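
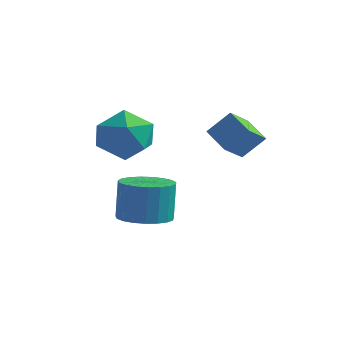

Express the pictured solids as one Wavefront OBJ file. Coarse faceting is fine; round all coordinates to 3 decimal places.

v 4.08 3.892 2.437
v 4.046 3.056 2.965
v 3.179 4.216 2.891
v 3.145 3.38 3.419
v 4.615 4.34 3.181
v 4.581 3.504 3.709
v 3.714 4.664 3.635
v 3.68 3.828 4.163
v -0.06 3.353 2.331
v 0.344 3.694 3.24
v 0.696 1.846 2.56
v 1.1 2.187 3.469
v 0.065 2.021 3.382
v -0.402 2.952 3.241
v 1.442 2.588 2.559
v 0.975 3.519 2.418
v 1.272 3.22 3.382
v 0.421 2.87 3.89
v 0.619 2.67 1.91
v -0.232 2.32 2.418
v 1.123 2.97 -0.479
v 2.012 2.945 -0.447
v 1.966 3.125 0.991
v 1.077 3.15 0.959
v 1.947 3.306 -0.494
v 1.901 3.487 0.943
v 1.74 3.609 -0.539
v 1.693 3.79 0.899
v 1.425 3.801 -0.574
v 1.379 3.982 0.864
v 1.059 3.85 -0.592
v 1.012 4.031 0.846
v 0.704 3.747 -0.59
v 0.657 3.927 0.848
v 0.421 3.509 -0.57
v 0.374 3.689 0.868
v 0.26 3.178 -0.533
v 0.213 3.358 0.905
v 0.248 2.81 -0.487
v 0.201 2.991 0.951
v 0.387 2.471 -0.44
v 0.34 2.652 0.998
v 0.654 2.218 -0.4
v 0.607 2.398 1.038
v 1.002 2.094 -0.373
v 0.955 2.275 1.065
v 1.371 2.122 -0.364
v 1.324 2.303 1.073
v 1.697 2.297 -0.376
v 1.65 2.478 1.062
v 1.924 2.588 -0.405
v 1.877 2.769 1.033
f 2 4 1
f 5 2 1
f 1 4 3
f 3 5 1
f 2 8 4
f 6 2 5
f 6 8 2
f 4 8 3
f 7 5 3
f 3 8 7
f 7 6 5
f 8 6 7
f 9 20 14
f 9 14 10
f 9 10 16
f 9 16 19
f 9 19 20
f 10 14 18
f 14 20 13
f 20 19 11
f 19 16 15
f 16 10 17
f 12 18 13
f 12 13 11
f 12 11 15
f 12 15 17
f 12 17 18
f 13 18 14
f 11 13 20
f 15 11 19
f 17 15 16
f 18 17 10
f 22 21 25
f 22 25 23
f 23 25 26
f 23 26 24
f 25 21 27
f 25 27 26
f 26 27 28
f 26 28 24
f 27 21 29
f 27 29 28
f 28 29 30
f 28 30 24
f 29 21 31
f 29 31 30
f 30 31 32
f 30 32 24
f 31 21 33
f 31 33 32
f 32 33 34
f 32 34 24
f 33 21 35
f 33 35 34
f 34 35 36
f 34 36 24
f 35 21 37
f 35 37 36
f 36 37 38
f 36 38 24
f 37 21 39
f 37 39 38
f 38 39 40
f 38 40 24
f 39 21 41
f 39 41 40
f 40 41 42
f 40 42 24
f 41 21 43
f 41 43 42
f 42 43 44
f 42 44 24
f 43 21 45
f 43 45 44
f 44 45 46
f 44 46 24
f 45 21 47
f 45 47 46
f 46 47 48
f 46 48 24
f 47 21 49
f 47 49 48
f 48 49 50
f 48 50 24
f 49 21 51
f 49 51 50
f 50 51 52
f 50 52 24
f 51 21 22
f 51 22 52
f 52 22 23
f 52 23 24



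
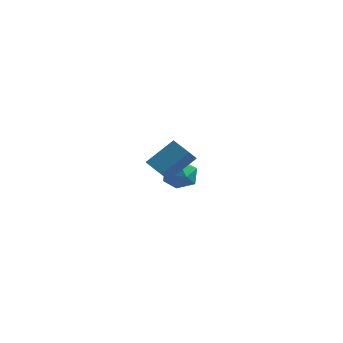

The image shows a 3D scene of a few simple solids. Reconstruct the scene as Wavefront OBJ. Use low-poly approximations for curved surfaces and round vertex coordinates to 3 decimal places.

v -3.581 4.516 -1.653
v -3.066 3.889 -0.843
v -4.834 3.171 -1.897
v -4.319 2.544 -1.087
v -4.879 3.502 -0.801
v -4.105 4.334 -0.65
v -3.795 2.726 -2.09
v -3.021 3.558 -1.939
v -3.199 2.783 -1.113
v -3.869 3.263 -0.316
v -4.031 3.797 -2.424
v -4.701 4.277 -1.627
v -1.121 -3.629 1.616
v -1.101 -4.562 2.403
v -2.221 -3.222 2.128
v -2.201 -4.154 2.914
v -0.079 -2.486 2.946
v -0.059 -3.418 3.732
v -1.179 -2.078 3.457
v -1.159 -3.011 4.244
f 1 12 6
f 1 6 2
f 1 2 8
f 1 8 11
f 1 11 12
f 2 6 10
f 6 12 5
f 12 11 3
f 11 8 7
f 8 2 9
f 4 10 5
f 4 5 3
f 4 3 7
f 4 7 9
f 4 9 10
f 5 10 6
f 3 5 12
f 7 3 11
f 9 7 8
f 10 9 2
f 14 16 13
f 17 14 13
f 13 16 15
f 15 17 13
f 14 20 16
f 18 14 17
f 18 20 14
f 16 20 15
f 19 17 15
f 15 20 19
f 19 18 17
f 20 18 19



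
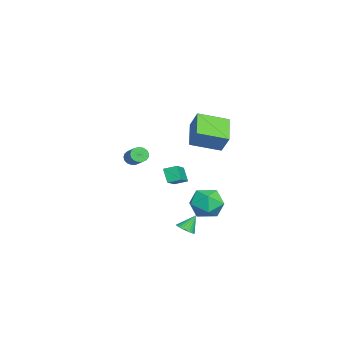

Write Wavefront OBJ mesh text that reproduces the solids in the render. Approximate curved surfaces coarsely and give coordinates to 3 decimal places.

v -4.426 1.79 -3.907
v -3.3 1.915 -3.484
v -4.22 -0.155 -3.876
v -3.094 -0.03 -3.453
v -4.038 0.257 -2.754
v -4.165 1.46 -2.773
v -3.355 0.3 -4.587
v -3.482 1.503 -4.606
v -2.638 0.995 -3.905
v -3.06 0.968 -2.772
v -4.46 0.792 -4.588
v -4.882 0.765 -3.455
v -4.817 -1.33 -1.49
v -3.114 -1.66 -0.599
v -4.797 -0.512 -1.225
v -3.094 -0.842 -0.334
v -4.306 -1.058 -2.366
v -2.603 -1.388 -1.475
v -4.286 -0.24 -2.101
v -2.583 -0.57 -1.21
v -0.574 -0.289 -4.311
v -0.006 -0.045 -4.266
v -0.906 0.309 -3.349
v -0.116 0.118 -4.406
v -0.297 0.22 -4.531
v -0.519 0.244 -4.623
v -0.75 0.187 -4.667
v -0.954 0.058 -4.657
v -1.101 -0.125 -4.594
v -1.167 -0.332 -4.489
v -1.143 -0.532 -4.356
v -1.032 -0.696 -4.216
v -0.852 -0.798 -4.091
v -0.629 -0.822 -3.999
v -0.398 -0.765 -3.955
v -0.194 -0.635 -3.965
v -0.048 -0.453 -4.028
v 0.018 -0.246 -4.133
v -0.983 -0.048 3.842
v -0.419 0.386 4.954
v -1.274 1.746 3.289
v -0.71 2.18 4.4
v 0.71 -0.04 2.98
v 1.274 0.394 4.091
v 0.419 1.754 2.426
v 0.983 2.188 3.538
v -2.487 -3.379 0.57
v -2.202 -3.846 0.45
v -1.167 -3.388 1.13
v -1.453 -2.921 1.25
v -2.143 -3.68 0.248
v -1.108 -3.222 0.927
v -2.162 -3.446 0.12
v -1.127 -2.988 0.799
v -2.256 -3.196 0.094
v -1.221 -2.738 0.774
v -2.403 -2.988 0.178
v -1.368 -2.53 0.857
v -2.569 -2.87 0.352
v -1.534 -2.412 1.031
v -2.717 -2.868 0.576
v -1.682 -2.41 1.255
v -2.812 -2.984 0.798
v -1.777 -2.525 1.477
v -2.833 -3.19 0.969
v -1.798 -2.731 1.648
v -2.774 -3.439 1.048
v -1.739 -2.981 1.727
v -2.65 -3.674 1.017
v -1.615 -3.216 1.697
v -2.489 -3.842 0.885
v -1.454 -3.384 1.564
v -2.327 -3.904 0.68
v -1.292 -3.446 1.359
f 1 12 6
f 1 6 2
f 1 2 8
f 1 8 11
f 1 11 12
f 2 6 10
f 6 12 5
f 12 11 3
f 11 8 7
f 8 2 9
f 4 10 5
f 4 5 3
f 4 3 7
f 4 7 9
f 4 9 10
f 5 10 6
f 3 5 12
f 7 3 11
f 9 7 8
f 10 9 2
f 14 16 13
f 17 14 13
f 13 16 15
f 15 17 13
f 14 20 16
f 18 14 17
f 18 20 14
f 16 20 15
f 19 17 15
f 15 20 19
f 19 18 17
f 20 18 19
f 22 21 24
f 22 24 23
f 24 21 25
f 24 25 23
f 25 21 26
f 25 26 23
f 26 21 27
f 26 27 23
f 27 21 28
f 27 28 23
f 28 21 29
f 28 29 23
f 29 21 30
f 29 30 23
f 30 21 31
f 30 31 23
f 31 21 32
f 31 32 23
f 32 21 33
f 32 33 23
f 33 21 34
f 33 34 23
f 34 21 35
f 34 35 23
f 35 21 36
f 35 36 23
f 36 21 37
f 36 37 23
f 37 21 38
f 37 38 23
f 38 21 22
f 38 22 23
f 40 42 39
f 43 40 39
f 39 42 41
f 41 43 39
f 40 46 42
f 44 40 43
f 44 46 40
f 42 46 41
f 45 43 41
f 41 46 45
f 45 44 43
f 46 44 45
f 48 47 51
f 48 51 49
f 49 51 52
f 49 52 50
f 51 47 53
f 51 53 52
f 52 53 54
f 52 54 50
f 53 47 55
f 53 55 54
f 54 55 56
f 54 56 50
f 55 47 57
f 55 57 56
f 56 57 58
f 56 58 50
f 57 47 59
f 57 59 58
f 58 59 60
f 58 60 50
f 59 47 61
f 59 61 60
f 60 61 62
f 60 62 50
f 61 47 63
f 61 63 62
f 62 63 64
f 62 64 50
f 63 47 65
f 63 65 64
f 64 65 66
f 64 66 50
f 65 47 67
f 65 67 66
f 66 67 68
f 66 68 50
f 67 47 69
f 67 69 68
f 68 69 70
f 68 70 50
f 69 47 71
f 69 71 70
f 70 71 72
f 70 72 50
f 71 47 73
f 71 73 72
f 72 73 74
f 72 74 50
f 73 47 48
f 73 48 74
f 74 48 49
f 74 49 50



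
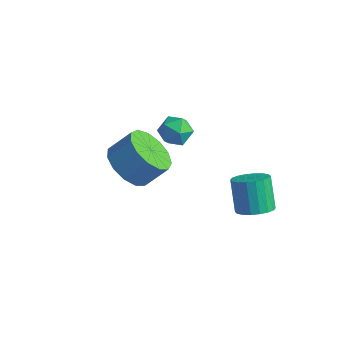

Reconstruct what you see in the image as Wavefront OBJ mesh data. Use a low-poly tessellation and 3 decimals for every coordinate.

v 4.204 3.385 -4.357
v 4.903 3.291 -3.958
v 4.235 3.821 -2.664
v 3.536 3.915 -3.063
v 4.927 3.628 -4.084
v 4.259 4.158 -2.789
v 4.808 3.917 -4.263
v 4.14 4.447 -2.969
v 4.569 4.101 -4.462
v 3.901 4.63 -3.167
v 4.258 4.143 -4.639
v 3.59 4.672 -3.345
v 3.936 4.034 -4.761
v 3.269 4.564 -3.466
v 3.668 3.798 -4.803
v 3 4.327 -3.508
v 3.505 3.479 -4.756
v 2.837 4.009 -3.462
v 3.481 3.142 -4.631
v 2.813 3.672 -3.336
v 3.6 2.853 -4.451
v 2.932 3.383 -3.157
v 3.839 2.67 -4.253
v 3.171 3.199 -2.958
v 4.15 2.628 -4.075
v 3.482 3.157 -2.781
v 4.471 2.736 -3.954
v 3.804 3.266 -2.659
v 4.74 2.973 -3.912
v 4.072 3.502 -2.617
v 1.098 1.896 0.279
v 1.846 1.945 0.118
v 1.354 1.155 1.242
v 2.102 1.204 1.081
v 1.727 1.818 1.347
v 1.568 2.276 0.752
v 1.632 0.824 0.608
v 1.473 1.282 0.013
v 2.176 1.282 0.321
v 2.235 1.896 0.778
v 0.965 1.204 0.582
v 1.024 1.818 1.039
v -0.575 2.189 -2.93
v 0.352 2.119 -2.619
v -1.005 2.171 -1.65
v 0.287 2.55 -2.634
v 0.052 2.909 -2.708
v -0.307 3.126 -2.826
v -0.72 3.158 -2.964
v -1.103 2.997 -3.096
v -1.382 2.677 -3.195
v -1.501 2.26 -3.241
v -1.437 1.829 -3.225
v -1.201 1.469 -3.151
v -0.842 1.252 -3.033
v -0.429 1.221 -2.895
v -0.046 1.381 -2.763
v 0.233 1.702 -2.665
v 1.224 -0.869 0.085
v 2.159 -0.977 -0.465
v 2.771 -0.318 0.445
v 1.836 -0.211 0.995
v 1.899 -0.459 -0.666
v 2.511 0.2 0.245
v 1.425 -0.07 -0.629
v 2.037 0.589 0.282
v 0.887 0.065 -0.365
v 1.499 0.724 0.546
v 0.456 -0.097 0.042
v 1.068 0.562 0.953
v 0.269 -0.504 0.462
v 0.881 0.155 1.373
v 0.385 -1.027 0.763
v 0.997 -0.368 1.673
v 0.768 -1.5 0.848
v 1.38 -0.841 1.758
v 1.295 -1.773 0.69
v 1.907 -1.114 1.601
v 1.8 -1.759 0.341
v 2.412 -1.1 1.252
v 2.122 -1.462 -0.09
v 2.734 -0.803 0.821
f 2 1 5
f 2 5 3
f 3 5 6
f 3 6 4
f 5 1 7
f 5 7 6
f 6 7 8
f 6 8 4
f 7 1 9
f 7 9 8
f 8 9 10
f 8 10 4
f 9 1 11
f 9 11 10
f 10 11 12
f 10 12 4
f 11 1 13
f 11 13 12
f 12 13 14
f 12 14 4
f 13 1 15
f 13 15 14
f 14 15 16
f 14 16 4
f 15 1 17
f 15 17 16
f 16 17 18
f 16 18 4
f 17 1 19
f 17 19 18
f 18 19 20
f 18 20 4
f 19 1 21
f 19 21 20
f 20 21 22
f 20 22 4
f 21 1 23
f 21 23 22
f 22 23 24
f 22 24 4
f 23 1 25
f 23 25 24
f 24 25 26
f 24 26 4
f 25 1 27
f 25 27 26
f 26 27 28
f 26 28 4
f 27 1 29
f 27 29 28
f 28 29 30
f 28 30 4
f 29 1 2
f 29 2 30
f 30 2 3
f 30 3 4
f 31 42 36
f 31 36 32
f 31 32 38
f 31 38 41
f 31 41 42
f 32 36 40
f 36 42 35
f 42 41 33
f 41 38 37
f 38 32 39
f 34 40 35
f 34 35 33
f 34 33 37
f 34 37 39
f 34 39 40
f 35 40 36
f 33 35 42
f 37 33 41
f 39 37 38
f 40 39 32
f 44 43 46
f 44 46 45
f 46 43 47
f 46 47 45
f 47 43 48
f 47 48 45
f 48 43 49
f 48 49 45
f 49 43 50
f 49 50 45
f 50 43 51
f 50 51 45
f 51 43 52
f 51 52 45
f 52 43 53
f 52 53 45
f 53 43 54
f 53 54 45
f 54 43 55
f 54 55 45
f 55 43 56
f 55 56 45
f 56 43 57
f 56 57 45
f 57 43 58
f 57 58 45
f 58 43 44
f 58 44 45
f 60 59 63
f 60 63 61
f 61 63 64
f 61 64 62
f 63 59 65
f 63 65 64
f 64 65 66
f 64 66 62
f 65 59 67
f 65 67 66
f 66 67 68
f 66 68 62
f 67 59 69
f 67 69 68
f 68 69 70
f 68 70 62
f 69 59 71
f 69 71 70
f 70 71 72
f 70 72 62
f 71 59 73
f 71 73 72
f 72 73 74
f 72 74 62
f 73 59 75
f 73 75 74
f 74 75 76
f 74 76 62
f 75 59 77
f 75 77 76
f 76 77 78
f 76 78 62
f 77 59 79
f 77 79 78
f 78 79 80
f 78 80 62
f 79 59 81
f 79 81 80
f 80 81 82
f 80 82 62
f 81 59 60
f 81 60 82
f 82 60 61
f 82 61 62



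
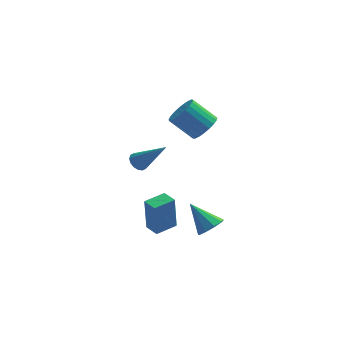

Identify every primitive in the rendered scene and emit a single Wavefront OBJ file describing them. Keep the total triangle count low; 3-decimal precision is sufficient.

v 0.385 3.316 -0.637
v 0.761 3.179 -1.043
v 1.775 2.764 0.837
v 0.813 3.463 -0.985
v 0.749 3.708 -0.833
v 0.588 3.848 -0.629
v 0.373 3.846 -0.428
v 0.161 3.701 -0.282
v 0.009 3.453 -0.232
v -0.042 3.169 -0.29
v 0.021 2.923 -0.441
v 0.182 2.783 -0.645
v 0.398 2.786 -0.847
v 0.61 2.931 -0.993
v 3.642 2.436 2.463
v 4.055 1.982 3.052
v 2.891 2.291 4.106
v 2.478 2.744 3.517
v 4.187 2.306 3.103
v 3.023 2.615 4.156
v 4.224 2.653 3.043
v 3.061 2.961 4.097
v 4.161 2.961 2.883
v 2.998 3.27 3.937
v 4.009 3.179 2.65
v 2.845 3.488 3.704
v 3.792 3.269 2.385
v 2.629 3.577 3.439
v 3.55 3.214 2.134
v 2.386 3.523 3.188
v 3.324 3.025 1.939
v 2.16 3.333 2.993
v 3.152 2.734 1.835
v 1.989 3.042 2.889
v 3.066 2.391 1.84
v 1.902 2.7 2.894
v 3.078 2.056 1.952
v 1.915 2.365 3.006
v 3.189 1.787 2.153
v 2.025 2.095 3.207
v 3.377 1.63 2.407
v 2.214 1.938 3.461
v 3.612 1.612 2.671
v 2.448 1.921 3.725
v 3.851 1.737 2.899
v 2.688 2.045 3.953
v 3.959 0.464 -3.342
v 4.378 1.109 -3.37
v 2.941 1.176 -2.138
v 3.983 1.135 -3.719
v 3.578 0.846 -3.891
v 3.351 0.378 -3.806
v 3.408 -0.049 -3.504
v 3.724 -0.237 -3.126
v 4.149 -0.097 -2.849
v 4.486 0.306 -2.802
v 4.576 0.782 -3.008
v 0.873 0.339 -3.253
v 0.786 0.256 -1.316
v 1.809 1.07 -3.179
v 1.722 0.987 -1.243
v 1.378 -0.307 -3.257
v 1.291 -0.39 -1.321
v 2.314 0.424 -3.184
v 2.227 0.341 -1.247
f 2 1 4
f 2 4 3
f 4 1 5
f 4 5 3
f 5 1 6
f 5 6 3
f 6 1 7
f 6 7 3
f 7 1 8
f 7 8 3
f 8 1 9
f 8 9 3
f 9 1 10
f 9 10 3
f 10 1 11
f 10 11 3
f 11 1 12
f 11 12 3
f 12 1 13
f 12 13 3
f 13 1 14
f 13 14 3
f 14 1 2
f 14 2 3
f 16 15 19
f 16 19 17
f 17 19 20
f 17 20 18
f 19 15 21
f 19 21 20
f 20 21 22
f 20 22 18
f 21 15 23
f 21 23 22
f 22 23 24
f 22 24 18
f 23 15 25
f 23 25 24
f 24 25 26
f 24 26 18
f 25 15 27
f 25 27 26
f 26 27 28
f 26 28 18
f 27 15 29
f 27 29 28
f 28 29 30
f 28 30 18
f 29 15 31
f 29 31 30
f 30 31 32
f 30 32 18
f 31 15 33
f 31 33 32
f 32 33 34
f 32 34 18
f 33 15 35
f 33 35 34
f 34 35 36
f 34 36 18
f 35 15 37
f 35 37 36
f 36 37 38
f 36 38 18
f 37 15 39
f 37 39 38
f 38 39 40
f 38 40 18
f 39 15 41
f 39 41 40
f 40 41 42
f 40 42 18
f 41 15 43
f 41 43 42
f 42 43 44
f 42 44 18
f 43 15 45
f 43 45 44
f 44 45 46
f 44 46 18
f 45 15 16
f 45 16 46
f 46 16 17
f 46 17 18
f 48 47 50
f 48 50 49
f 50 47 51
f 50 51 49
f 51 47 52
f 51 52 49
f 52 47 53
f 52 53 49
f 53 47 54
f 53 54 49
f 54 47 55
f 54 55 49
f 55 47 56
f 55 56 49
f 56 47 57
f 56 57 49
f 57 47 48
f 57 48 49
f 59 61 58
f 62 59 58
f 58 61 60
f 60 62 58
f 59 65 61
f 63 59 62
f 63 65 59
f 61 65 60
f 64 62 60
f 60 65 64
f 64 63 62
f 65 63 64



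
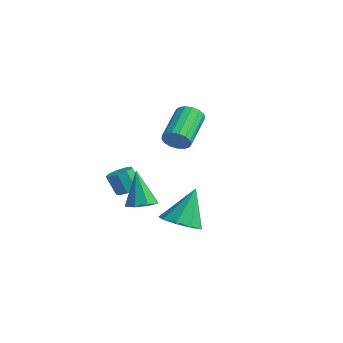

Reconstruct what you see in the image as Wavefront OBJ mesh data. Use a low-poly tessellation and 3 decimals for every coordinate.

v 3.707 0.112 -1.571
v 4.342 -0.603 -1.161
v 3.573 1.048 0.271
v 4.721 -0.056 -1.411
v 4.626 0.57 -1.736
v 4.101 0.982 -1.984
v 3.392 0.986 -2.038
v 2.83 0.582 -1.874
v 2.679 -0.042 -1.568
v 3.009 -0.594 -1.263
v 3.666 -0.816 -1.102
v -1.885 1.221 -1.978
v -1.422 1.636 -1.679
v -1.891 1.373 -0.584
v -2.355 0.959 -0.882
v -1.811 1.881 -1.787
v -2.28 1.618 -0.692
v -2.235 1.816 -1.984
v -2.704 1.553 -0.889
v -2.495 1.474 -2.178
v -2.965 1.211 -1.083
v -2.47 1.013 -2.278
v -2.94 0.75 -1.183
v -2.172 0.65 -2.237
v -2.641 0.387 -1.142
v -1.739 0.554 -2.075
v -2.208 0.291 -0.98
v -1.375 0.771 -1.867
v -1.844 0.508 -0.772
v -1.25 1.198 -1.711
v -1.719 0.935 -0.616
v -0.301 2.797 1.418
v 0.082 2.662 2.037
v -0.956 4.228 3.02
v -1.339 4.363 2.402
v 0.279 2.901 1.865
v -0.758 4.467 2.848
v 0.344 3.116 1.591
v -0.694 4.682 2.574
v 0.26 3.258 1.278
v -0.777 4.824 2.261
v 0.048 3.294 0.996
v -0.989 4.86 1.979
v -0.244 3.216 0.811
v -1.281 4.782 1.795
v -0.549 3.043 0.766
v -1.586 4.609 1.749
v -0.798 2.813 0.87
v -1.835 4.379 1.853
v -0.932 2.579 1.099
v -1.97 4.145 2.082
v -0.923 2.396 1.402
v -1.96 3.962 2.385
v -0.771 2.304 1.709
v -1.808 3.87 2.692
v -0.511 2.325 1.949
v -1.549 3.891 2.932
v -0.204 2.455 2.067
v -1.241 4.02 3.05
v 1.187 -0.237 -1.291
v 1.938 -0.381 -1.056
v 0.613 -0.123 0.611
v 1.824 0.217 -1.126
v 1.337 0.549 -1.293
v 0.762 0.42 -1.458
v 0.435 -0.093 -1.526
v 0.549 -0.691 -1.456
v 1.036 -1.023 -1.29
v 1.611 -0.894 -1.124
f 2 1 4
f 2 4 3
f 4 1 5
f 4 5 3
f 5 1 6
f 5 6 3
f 6 1 7
f 6 7 3
f 7 1 8
f 7 8 3
f 8 1 9
f 8 9 3
f 9 1 10
f 9 10 3
f 10 1 11
f 10 11 3
f 11 1 2
f 11 2 3
f 13 12 16
f 13 16 14
f 14 16 17
f 14 17 15
f 16 12 18
f 16 18 17
f 17 18 19
f 17 19 15
f 18 12 20
f 18 20 19
f 19 20 21
f 19 21 15
f 20 12 22
f 20 22 21
f 21 22 23
f 21 23 15
f 22 12 24
f 22 24 23
f 23 24 25
f 23 25 15
f 24 12 26
f 24 26 25
f 25 26 27
f 25 27 15
f 26 12 28
f 26 28 27
f 27 28 29
f 27 29 15
f 28 12 30
f 28 30 29
f 29 30 31
f 29 31 15
f 30 12 13
f 30 13 31
f 31 13 14
f 31 14 15
f 33 32 36
f 33 36 34
f 34 36 37
f 34 37 35
f 36 32 38
f 36 38 37
f 37 38 39
f 37 39 35
f 38 32 40
f 38 40 39
f 39 40 41
f 39 41 35
f 40 32 42
f 40 42 41
f 41 42 43
f 41 43 35
f 42 32 44
f 42 44 43
f 43 44 45
f 43 45 35
f 44 32 46
f 44 46 45
f 45 46 47
f 45 47 35
f 46 32 48
f 46 48 47
f 47 48 49
f 47 49 35
f 48 32 50
f 48 50 49
f 49 50 51
f 49 51 35
f 50 32 52
f 50 52 51
f 51 52 53
f 51 53 35
f 52 32 54
f 52 54 53
f 53 54 55
f 53 55 35
f 54 32 56
f 54 56 55
f 55 56 57
f 55 57 35
f 56 32 58
f 56 58 57
f 57 58 59
f 57 59 35
f 58 32 33
f 58 33 59
f 59 33 34
f 59 34 35
f 61 60 63
f 61 63 62
f 63 60 64
f 63 64 62
f 64 60 65
f 64 65 62
f 65 60 66
f 65 66 62
f 66 60 67
f 66 67 62
f 67 60 68
f 67 68 62
f 68 60 69
f 68 69 62
f 69 60 61
f 69 61 62



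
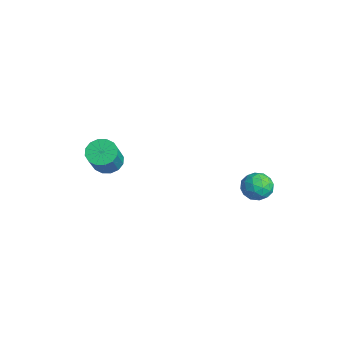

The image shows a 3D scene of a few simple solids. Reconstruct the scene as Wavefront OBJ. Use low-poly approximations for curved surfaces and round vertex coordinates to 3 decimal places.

v 3.303 3.92 -3.438
v 3.667 4.242 -4.086
v 3.553 2.718 -3.894
v 3.917 3.04 -4.542
v 4.259 3.106 -3.812
v 4.105 3.849 -3.529
v 3.115 3.111 -4.451
v 2.961 3.854 -4.168
v 3.55 3.742 -4.712
v 4.257 3.739 -4.317
v 2.963 3.221 -3.663
v 3.67 3.218 -3.268
v 3.463 4.187 -3.721
v 3.757 2.773 -4.259
v 3.958 2.812 -3.829
v 4.172 3.002 -4.21
v 3.721 3.956 -3.395
v 3.934 4.145 -3.775
v 4.282 3.477 -3.615
v 3.286 2.815 -4.205
v 3.499 3.004 -4.585
v 3.048 3.958 -3.77
v 3.262 4.148 -4.151
v 2.938 3.483 -4.365
v 3.608 4.082 -4.47
v 3.755 3.375 -4.739
v 3.284 3.417 -4.685
v 3.193 3.854 -4.519
v 4.024 4.08 -4.238
v 4.171 3.373 -4.507
v 4.372 3.412 -4.077
v 4.281 3.849 -3.911
v 3.955 3.786 -4.606
v 3.049 3.587 -3.473
v 3.196 2.88 -3.742
v 2.939 3.111 -4.069
v 2.848 3.548 -3.903
v 3.465 3.585 -3.241
v 3.612 2.878 -3.51
v 4.027 3.106 -3.461
v 3.936 3.543 -3.295
v 3.265 3.174 -3.374
v -1.054 -2.038 -4.048
v -0.421 -1.718 -4.348
v 0.526 -2.302 -2.971
v -0.106 -2.622 -2.672
v -0.58 -1.435 -4.118
v 0.367 -2.018 -2.741
v -0.867 -1.313 -3.87
v 0.08 -1.896 -2.493
v -1.204 -1.386 -3.669
v -0.257 -1.969 -2.292
v -1.5 -1.633 -3.57
v -0.553 -2.216 -2.193
v -1.677 -1.989 -3.599
v -0.73 -2.572 -2.222
v -1.686 -2.358 -3.749
v -0.739 -2.942 -2.372
v -1.527 -2.642 -3.979
v -0.58 -3.225 -2.602
v -1.24 -2.764 -4.227
v -0.293 -3.347 -2.85
v -0.903 -2.691 -4.428
v 0.044 -3.274 -3.051
v -0.607 -2.444 -4.527
v 0.34 -3.027 -3.15
v -0.43 -2.088 -4.498
v 0.517 -2.671 -3.121
f 1 38 17
f 38 12 41
f 17 41 6
f 38 41 17
f 1 17 13
f 17 6 18
f 13 18 2
f 17 18 13
f 1 13 22
f 13 2 23
f 22 23 8
f 13 23 22
f 1 22 34
f 22 8 37
f 34 37 11
f 22 37 34
f 1 34 38
f 34 11 42
f 38 42 12
f 34 42 38
f 2 18 29
f 18 6 32
f 29 32 10
f 18 32 29
f 6 41 19
f 41 12 40
f 19 40 5
f 41 40 19
f 12 42 39
f 42 11 35
f 39 35 3
f 42 35 39
f 11 37 36
f 37 8 24
f 36 24 7
f 37 24 36
f 8 23 28
f 23 2 25
f 28 25 9
f 23 25 28
f 4 30 16
f 30 10 31
f 16 31 5
f 30 31 16
f 4 16 14
f 16 5 15
f 14 15 3
f 16 15 14
f 4 14 21
f 14 3 20
f 21 20 7
f 14 20 21
f 4 21 26
f 21 7 27
f 26 27 9
f 21 27 26
f 4 26 30
f 26 9 33
f 30 33 10
f 26 33 30
f 5 31 19
f 31 10 32
f 19 32 6
f 31 32 19
f 3 15 39
f 15 5 40
f 39 40 12
f 15 40 39
f 7 20 36
f 20 3 35
f 36 35 11
f 20 35 36
f 9 27 28
f 27 7 24
f 28 24 8
f 27 24 28
f 10 33 29
f 33 9 25
f 29 25 2
f 33 25 29
f 44 43 47
f 44 47 45
f 45 47 48
f 45 48 46
f 47 43 49
f 47 49 48
f 48 49 50
f 48 50 46
f 49 43 51
f 49 51 50
f 50 51 52
f 50 52 46
f 51 43 53
f 51 53 52
f 52 53 54
f 52 54 46
f 53 43 55
f 53 55 54
f 54 55 56
f 54 56 46
f 55 43 57
f 55 57 56
f 56 57 58
f 56 58 46
f 57 43 59
f 57 59 58
f 58 59 60
f 58 60 46
f 59 43 61
f 59 61 60
f 60 61 62
f 60 62 46
f 61 43 63
f 61 63 62
f 62 63 64
f 62 64 46
f 63 43 65
f 63 65 64
f 64 65 66
f 64 66 46
f 65 43 67
f 65 67 66
f 66 67 68
f 66 68 46
f 67 43 44
f 67 44 68
f 68 44 45
f 68 45 46



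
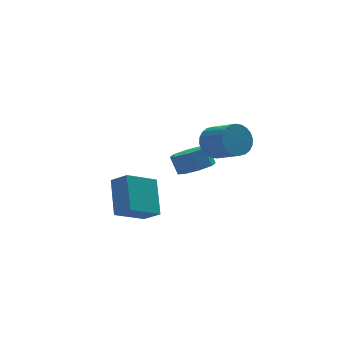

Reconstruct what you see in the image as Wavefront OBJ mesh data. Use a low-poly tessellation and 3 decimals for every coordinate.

v 1.814 1.104 2.72
v 2.741 1.352 2.436
v 3.392 -0.077 3.316
v 2.466 -0.324 3.6
v 2.71 1.546 2.773
v 3.362 0.117 3.653
v 2.543 1.672 3.103
v 3.195 0.243 3.982
v 2.265 1.712 3.374
v 2.917 0.283 4.253
v 1.919 1.66 3.545
v 2.57 0.231 4.425
v 1.556 1.523 3.591
v 2.208 0.094 4.471
v 1.233 1.322 3.504
v 1.885 -0.107 4.384
v 0.999 1.088 3.298
v 1.65 -0.341 4.178
v 0.888 0.857 3.004
v 1.539 -0.572 3.884
v 0.918 0.663 2.667
v 1.57 -0.766 3.547
v 1.085 0.537 2.338
v 1.737 -0.892 3.217
v 1.363 0.497 2.067
v 2.015 -0.932 2.946
v 1.71 0.549 1.895
v 2.361 -0.88 2.775
v 2.072 0.686 1.849
v 2.724 -0.743 2.729
v 2.395 0.887 1.936
v 3.047 -0.542 2.816
v 2.63 1.121 2.142
v 3.281 -0.308 3.022
v -4.305 -3.748 2.066
v -3.933 -2.169 3.477
v -4.88 -3.028 1.412
v -4.508 -1.449 2.822
v -2.652 -3.291 1.118
v -2.28 -1.712 2.528
v -3.227 -2.571 0.463
v -2.855 -0.992 1.874
v 1.123 1.801 0.532
v 2.114 1.717 0.799
v 1.888 2.274 1.814
v 0.897 2.359 1.548
v 1.964 2.38 0.401
v 1.739 2.938 1.416
v 1.322 2.705 0.08
v 1.096 3.263 1.095
v 0.562 2.5 0.024
v 0.337 3.058 1.039
v 0.132 1.886 0.266
v -0.094 2.443 1.281
v 0.281 1.222 0.664
v 0.056 1.78 1.679
v 0.924 0.897 0.985
v 0.698 1.455 2
v 1.683 1.102 1.041
v 1.458 1.66 2.056
f 2 1 5
f 2 5 3
f 3 5 6
f 3 6 4
f 5 1 7
f 5 7 6
f 6 7 8
f 6 8 4
f 7 1 9
f 7 9 8
f 8 9 10
f 8 10 4
f 9 1 11
f 9 11 10
f 10 11 12
f 10 12 4
f 11 1 13
f 11 13 12
f 12 13 14
f 12 14 4
f 13 1 15
f 13 15 14
f 14 15 16
f 14 16 4
f 15 1 17
f 15 17 16
f 16 17 18
f 16 18 4
f 17 1 19
f 17 19 18
f 18 19 20
f 18 20 4
f 19 1 21
f 19 21 20
f 20 21 22
f 20 22 4
f 21 1 23
f 21 23 22
f 22 23 24
f 22 24 4
f 23 1 25
f 23 25 24
f 24 25 26
f 24 26 4
f 25 1 27
f 25 27 26
f 26 27 28
f 26 28 4
f 27 1 29
f 27 29 28
f 28 29 30
f 28 30 4
f 29 1 31
f 29 31 30
f 30 31 32
f 30 32 4
f 31 1 33
f 31 33 32
f 32 33 34
f 32 34 4
f 33 1 2
f 33 2 34
f 34 2 3
f 34 3 4
f 36 38 35
f 39 36 35
f 35 38 37
f 37 39 35
f 36 42 38
f 40 36 39
f 40 42 36
f 38 42 37
f 41 39 37
f 37 42 41
f 41 40 39
f 42 40 41
f 44 43 47
f 44 47 45
f 45 47 48
f 45 48 46
f 47 43 49
f 47 49 48
f 48 49 50
f 48 50 46
f 49 43 51
f 49 51 50
f 50 51 52
f 50 52 46
f 51 43 53
f 51 53 52
f 52 53 54
f 52 54 46
f 53 43 55
f 53 55 54
f 54 55 56
f 54 56 46
f 55 43 57
f 55 57 56
f 56 57 58
f 56 58 46
f 57 43 59
f 57 59 58
f 58 59 60
f 58 60 46
f 59 43 44
f 59 44 60
f 60 44 45
f 60 45 46



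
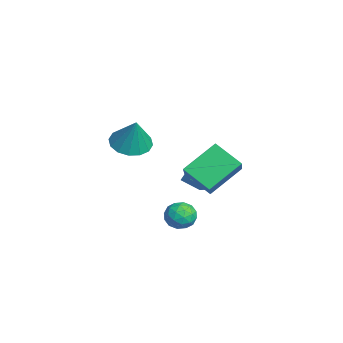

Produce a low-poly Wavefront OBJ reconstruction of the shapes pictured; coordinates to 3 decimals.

v 1.854 0.09 -2.009
v 0.97 -0.925 -1.126
v 1.275 1.622 -0.827
v 0.391 0.606 0.056
v 3.369 -0.226 -0.856
v 2.485 -1.242 0.027
v 2.79 1.305 0.326
v 1.906 0.29 1.209
v -2.127 0.91 -2.756
v -2.246 0.025 -2.079
v -1.207 1.193 -2.224
v -1.326 0.308 -1.547
v -1.434 0.192 -3.573
v -1.553 -0.693 -2.896
v -0.514 0.475 -3.041
v -0.633 -0.41 -2.364
v -3.307 -2.777 -1.112
v -2.574 -3.489 -1.354
v -2.593 -2.603 0.532
v -2.359 -3.011 -1.498
v -2.398 -2.471 -1.539
v -2.68 -2.012 -1.465
v -3.131 -1.759 -1.296
v -3.628 -1.778 -1.078
v -4.039 -2.065 -0.869
v -4.254 -2.543 -0.725
v -4.216 -3.084 -0.685
v -3.933 -3.542 -0.758
v -3.483 -3.796 -0.927
v -2.985 -3.776 -1.145
v 1.671 -0.71 -2.779
v 2.286 -0.618 -3.282
v 1.474 -1.902 -3.238
v 2.089 -1.81 -3.741
v 2.22 -1.867 -2.955
v 2.342 -1.13 -2.671
v 1.418 -1.39 -3.849
v 1.54 -0.653 -3.565
v 2.129 -1.038 -3.943
v 2.625 -1.333 -3.39
v 1.135 -1.187 -3.13
v 1.631 -1.482 -2.577
v 1.996 -0.559 -2.99
v 1.764 -1.961 -3.53
v 1.841 -1.994 -3.068
v 2.203 -1.94 -3.363
v 2.029 -0.86 -2.631
v 2.39 -0.806 -2.927
v 2.352 -1.54 -2.734
v 1.37 -1.714 -3.593
v 1.731 -1.66 -3.889
v 1.557 -0.58 -3.157
v 1.919 -0.526 -3.452
v 1.408 -0.98 -3.786
v 2.265 -0.752 -3.674
v 2.149 -1.453 -3.944
v 1.755 -1.206 -4.008
v 1.826 -0.773 -3.841
v 2.557 -0.926 -3.349
v 2.441 -1.627 -3.619
v 2.518 -1.66 -3.157
v 2.59 -1.227 -2.99
v 2.464 -1.173 -3.738
v 1.319 -0.893 -2.901
v 1.203 -1.594 -3.171
v 1.17 -1.293 -3.53
v 1.242 -0.86 -3.363
v 1.611 -1.067 -2.576
v 1.495 -1.768 -2.846
v 1.934 -1.747 -2.679
v 2.005 -1.314 -2.512
v 1.296 -1.347 -2.782
f 2 4 1
f 5 2 1
f 1 4 3
f 3 5 1
f 2 8 4
f 6 2 5
f 6 8 2
f 4 8 3
f 7 5 3
f 3 8 7
f 7 6 5
f 8 6 7
f 10 12 9
f 13 10 9
f 9 12 11
f 11 13 9
f 10 16 12
f 14 10 13
f 14 16 10
f 12 16 11
f 15 13 11
f 11 16 15
f 15 14 13
f 16 14 15
f 18 17 20
f 18 20 19
f 20 17 21
f 20 21 19
f 21 17 22
f 21 22 19
f 22 17 23
f 22 23 19
f 23 17 24
f 23 24 19
f 24 17 25
f 24 25 19
f 25 17 26
f 25 26 19
f 26 17 27
f 26 27 19
f 27 17 28
f 27 28 19
f 28 17 29
f 28 29 19
f 29 17 30
f 29 30 19
f 30 17 18
f 30 18 19
f 31 68 47
f 68 42 71
f 47 71 36
f 68 71 47
f 31 47 43
f 47 36 48
f 43 48 32
f 47 48 43
f 31 43 52
f 43 32 53
f 52 53 38
f 43 53 52
f 31 52 64
f 52 38 67
f 64 67 41
f 52 67 64
f 31 64 68
f 64 41 72
f 68 72 42
f 64 72 68
f 32 48 59
f 48 36 62
f 59 62 40
f 48 62 59
f 36 71 49
f 71 42 70
f 49 70 35
f 71 70 49
f 42 72 69
f 72 41 65
f 69 65 33
f 72 65 69
f 41 67 66
f 67 38 54
f 66 54 37
f 67 54 66
f 38 53 58
f 53 32 55
f 58 55 39
f 53 55 58
f 34 60 46
f 60 40 61
f 46 61 35
f 60 61 46
f 34 46 44
f 46 35 45
f 44 45 33
f 46 45 44
f 34 44 51
f 44 33 50
f 51 50 37
f 44 50 51
f 34 51 56
f 51 37 57
f 56 57 39
f 51 57 56
f 34 56 60
f 56 39 63
f 60 63 40
f 56 63 60
f 35 61 49
f 61 40 62
f 49 62 36
f 61 62 49
f 33 45 69
f 45 35 70
f 69 70 42
f 45 70 69
f 37 50 66
f 50 33 65
f 66 65 41
f 50 65 66
f 39 57 58
f 57 37 54
f 58 54 38
f 57 54 58
f 40 63 59
f 63 39 55
f 59 55 32
f 63 55 59



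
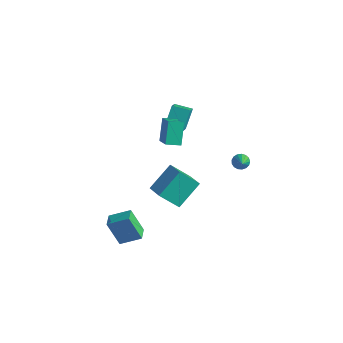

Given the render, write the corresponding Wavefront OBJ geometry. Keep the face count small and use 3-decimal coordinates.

v 3.93 -4.796 3.401
v 4.073 -3.319 4.538
v 2.828 -4.374 2.991
v 2.971 -2.896 4.128
v 4.669 -3.984 2.252
v 4.812 -2.506 3.389
v 3.567 -3.561 1.842
v 3.71 -2.084 2.979
v -2.302 2.057 1.479
v -1.138 1.336 2.417
v -1.707 2.756 1.278
v -0.543 2.035 2.216
v -1.777 1.245 0.204
v -0.613 0.524 1.142
v -1.182 1.944 0.003
v -0.018 1.223 0.941
v -3.161 3.387 -0.581
v -3.428 4.302 0.564
v -2.161 3.921 -0.774
v -2.428 4.836 0.371
v -2.452 2.404 0.369
v -2.719 3.319 1.514
v -1.452 2.938 0.176
v -1.719 3.853 1.321
v 0.487 -4.474 -3.943
v -0.246 -4.753 -2.356
v -0.072 -3.742 -4.073
v -0.804 -4.021 -2.486
v 1.444 -3.639 -3.354
v 0.712 -3.918 -1.767
v 0.886 -2.907 -3.484
v 0.153 -3.186 -1.897
v 3.544 2.379 0.956
v 3.822 2.193 0.545
v 4.396 1.521 1.924
v 3.95 2.4 0.616
v 3.985 2.603 0.765
v 3.919 2.754 0.958
v 3.767 2.819 1.15
v 3.563 2.784 1.297
v 3.356 2.656 1.367
v 3.191 2.465 1.342
v 3.107 2.254 1.229
v 3.123 2.072 1.053
v 3.236 1.96 0.855
v 3.419 1.944 0.68
v 3.631 2.028 0.568
f 2 4 1
f 5 2 1
f 1 4 3
f 3 5 1
f 2 8 4
f 6 2 5
f 6 8 2
f 4 8 3
f 7 5 3
f 3 8 7
f 7 6 5
f 8 6 7
f 10 12 9
f 13 10 9
f 9 12 11
f 11 13 9
f 10 16 12
f 14 10 13
f 14 16 10
f 12 16 11
f 15 13 11
f 11 16 15
f 15 14 13
f 16 14 15
f 18 20 17
f 21 18 17
f 17 20 19
f 19 21 17
f 18 24 20
f 22 18 21
f 22 24 18
f 20 24 19
f 23 21 19
f 19 24 23
f 23 22 21
f 24 22 23
f 26 28 25
f 29 26 25
f 25 28 27
f 27 29 25
f 26 32 28
f 30 26 29
f 30 32 26
f 28 32 27
f 31 29 27
f 27 32 31
f 31 30 29
f 32 30 31
f 34 33 36
f 34 36 35
f 36 33 37
f 36 37 35
f 37 33 38
f 37 38 35
f 38 33 39
f 38 39 35
f 39 33 40
f 39 40 35
f 40 33 41
f 40 41 35
f 41 33 42
f 41 42 35
f 42 33 43
f 42 43 35
f 43 33 44
f 43 44 35
f 44 33 45
f 44 45 35
f 45 33 46
f 45 46 35
f 46 33 47
f 46 47 35
f 47 33 34
f 47 34 35



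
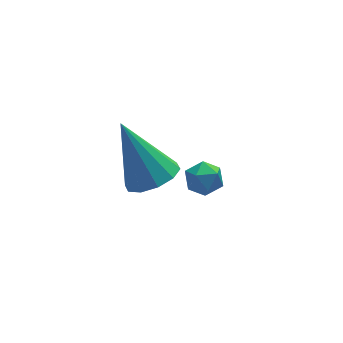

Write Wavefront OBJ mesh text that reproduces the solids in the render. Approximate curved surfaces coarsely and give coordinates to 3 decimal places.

v -1.093 4.445 -2.222
v -0.835 4.054 -2.66
v -1.485 3.626 -1.72
v -1.227 3.235 -2.158
v -0.849 3.554 -1.75
v -0.606 4.061 -2.06
v -1.714 3.619 -2.32
v -1.471 4.126 -2.63
v -1.218 3.543 -2.72
v -0.683 3.503 -2.368
v -1.637 4.177 -2.012
v -1.102 4.137 -1.66
v -3.169 2.262 0.17
v -2.753 1.672 0.6
v -3.811 3.138 1.99
v -2.43 2.071 0.522
v -2.389 2.543 0.31
v -2.646 2.908 0.044
v -3.102 3.026 -0.174
v -3.584 2.852 -0.261
v -3.907 2.453 -0.183
v -3.948 1.981 0.03
v -3.691 1.616 0.296
v -3.235 1.499 0.514
f 1 12 6
f 1 6 2
f 1 2 8
f 1 8 11
f 1 11 12
f 2 6 10
f 6 12 5
f 12 11 3
f 11 8 7
f 8 2 9
f 4 10 5
f 4 5 3
f 4 3 7
f 4 7 9
f 4 9 10
f 5 10 6
f 3 5 12
f 7 3 11
f 9 7 8
f 10 9 2
f 14 13 16
f 14 16 15
f 16 13 17
f 16 17 15
f 17 13 18
f 17 18 15
f 18 13 19
f 18 19 15
f 19 13 20
f 19 20 15
f 20 13 21
f 20 21 15
f 21 13 22
f 21 22 15
f 22 13 23
f 22 23 15
f 23 13 24
f 23 24 15
f 24 13 14
f 24 14 15



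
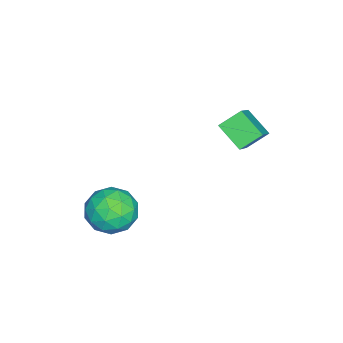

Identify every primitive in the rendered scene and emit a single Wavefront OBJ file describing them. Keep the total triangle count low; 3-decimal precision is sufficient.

v -2.063 0.419 -1.871
v -2.548 -0.444 -1.229
v -2.523 1.08 -1.33
v -3.008 0.217 -0.689
v -0.872 0.463 -0.911
v -1.357 -0.4 -0.27
v -1.332 1.124 -0.371
v -1.817 0.261 0.271
v 0.764 -3.203 -4.827
v 1.443 -3.579 -4.214
v -0.383 -3.541 -3.766
v 0.296 -3.917 -3.153
v 0.272 -2.945 -3.328
v 0.981 -2.735 -3.984
v 0.079 -4.385 -3.996
v 0.788 -4.175 -4.652
v 1.019 -4.309 -3.701
v 1.139 -3.419 -3.288
v -0.079 -3.701 -4.692
v 0.041 -2.811 -4.279
v 1.204 -3.361 -4.614
v -0.144 -3.759 -3.366
v -0.158 -3.187 -3.469
v 0.241 -3.408 -3.109
v 0.933 -2.865 -4.479
v 1.332 -3.086 -4.118
v 0.644 -2.714 -3.597
v -0.272 -4.034 -3.862
v 0.127 -4.255 -3.501
v 0.819 -3.712 -4.871
v 1.218 -3.933 -4.511
v 0.416 -4.406 -4.383
v 1.354 -4.011 -3.952
v 0.679 -4.21 -3.328
v 0.552 -4.485 -3.823
v 0.969 -4.362 -4.209
v 1.424 -3.488 -3.709
v 0.75 -3.687 -3.085
v 0.736 -3.115 -3.188
v 1.153 -2.993 -3.574
v 1.175 -3.917 -3.407
v 0.31 -3.433 -4.895
v -0.364 -3.632 -4.271
v -0.093 -4.127 -4.406
v 0.324 -4.005 -4.792
v 0.381 -2.91 -4.652
v -0.294 -3.109 -4.028
v 0.091 -2.758 -3.771
v 0.508 -2.635 -4.157
v -0.115 -3.203 -4.573
f 2 4 1
f 5 2 1
f 1 4 3
f 3 5 1
f 2 8 4
f 6 2 5
f 6 8 2
f 4 8 3
f 7 5 3
f 3 8 7
f 7 6 5
f 8 6 7
f 9 46 25
f 46 20 49
f 25 49 14
f 46 49 25
f 9 25 21
f 25 14 26
f 21 26 10
f 25 26 21
f 9 21 30
f 21 10 31
f 30 31 16
f 21 31 30
f 9 30 42
f 30 16 45
f 42 45 19
f 30 45 42
f 9 42 46
f 42 19 50
f 46 50 20
f 42 50 46
f 10 26 37
f 26 14 40
f 37 40 18
f 26 40 37
f 14 49 27
f 49 20 48
f 27 48 13
f 49 48 27
f 20 50 47
f 50 19 43
f 47 43 11
f 50 43 47
f 19 45 44
f 45 16 32
f 44 32 15
f 45 32 44
f 16 31 36
f 31 10 33
f 36 33 17
f 31 33 36
f 12 38 24
f 38 18 39
f 24 39 13
f 38 39 24
f 12 24 22
f 24 13 23
f 22 23 11
f 24 23 22
f 12 22 29
f 22 11 28
f 29 28 15
f 22 28 29
f 12 29 34
f 29 15 35
f 34 35 17
f 29 35 34
f 12 34 38
f 34 17 41
f 38 41 18
f 34 41 38
f 13 39 27
f 39 18 40
f 27 40 14
f 39 40 27
f 11 23 47
f 23 13 48
f 47 48 20
f 23 48 47
f 15 28 44
f 28 11 43
f 44 43 19
f 28 43 44
f 17 35 36
f 35 15 32
f 36 32 16
f 35 32 36
f 18 41 37
f 41 17 33
f 37 33 10
f 41 33 37



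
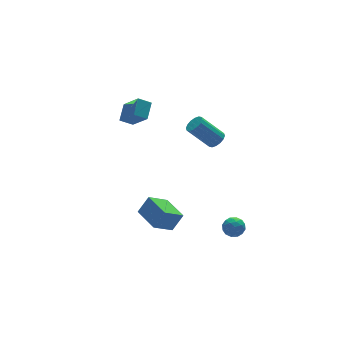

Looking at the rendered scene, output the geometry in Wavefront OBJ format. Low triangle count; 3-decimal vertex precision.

v 2.75 -0.136 1.073
v 3.076 0.39 1.104
v 1.956 1.002 2.498
v 1.63 0.476 2.467
v 2.843 0.449 0.891
v 1.723 1.061 2.285
v 2.586 0.351 0.727
v 1.466 0.963 2.121
v 2.372 0.123 0.655
v 1.252 0.735 2.049
v 2.259 -0.175 0.696
v 1.139 0.437 2.09
v 2.278 -0.462 0.837
v 1.158 0.15 2.231
v 2.424 -0.662 1.042
v 1.304 -0.05 2.436
v 2.657 -0.721 1.255
v 1.537 -0.109 2.649
v 2.914 -0.623 1.419
v 1.794 -0.011 2.813
v 3.128 -0.395 1.491
v 2.008 0.217 2.885
v 3.241 -0.097 1.45
v 2.121 0.515 2.844
v 3.222 0.19 1.309
v 2.102 0.802 2.703
v -2.19 2.173 2.975
v -1.884 0.979 4.145
v -1.522 2.953 3.597
v -1.216 1.759 4.767
v -1.484 1.921 2.533
v -1.178 0.727 3.703
v -0.816 2.701 3.155
v -0.51 1.507 4.325
v -2.124 -4.001 -2.056
v -3.314 -4.098 -1.269
v -2.208 -2.285 -1.971
v -3.399 -2.382 -1.185
v -1.461 -4.018 -1.055
v -2.652 -4.115 -0.269
v -1.546 -2.302 -0.971
v -2.736 -2.399 -0.184
v 1.691 -2.879 -4.028
v 2.058 -2.979 -3.435
v 2.062 -3.881 -4.425
v 2.429 -3.981 -3.832
v 1.725 -3.999 -3.818
v 1.496 -3.38 -3.573
v 2.624 -3.48 -4.287
v 2.395 -2.861 -4.042
v 2.635 -3.35 -3.595
v 2.079 -3.671 -3.305
v 2.041 -3.189 -4.555
v 1.485 -3.51 -4.265
v 1.842 -2.841 -3.697
v 2.278 -4.019 -4.163
v 1.864 -4.03 -4.155
v 2.08 -4.088 -3.807
v 1.511 -3.077 -3.778
v 1.727 -3.135 -3.429
v 1.531 -3.735 -3.654
v 2.393 -3.725 -4.431
v 2.609 -3.783 -4.082
v 2.04 -2.772 -4.053
v 2.256 -2.83 -3.705
v 2.589 -3.125 -4.206
v 2.397 -3.118 -3.442
v 2.615 -3.706 -3.676
v 2.73 -3.412 -3.943
v 2.595 -3.048 -3.799
v 2.07 -3.306 -3.272
v 2.288 -3.895 -3.505
v 1.874 -3.906 -3.497
v 1.739 -3.542 -3.353
v 2.409 -3.524 -3.366
v 1.832 -2.965 -4.355
v 2.05 -3.554 -4.588
v 2.381 -3.318 -4.507
v 2.246 -2.954 -4.363
v 1.505 -3.154 -4.184
v 1.723 -3.742 -4.418
v 1.525 -3.812 -4.061
v 1.39 -3.448 -3.917
v 1.711 -3.336 -4.494
f 2 1 5
f 2 5 3
f 3 5 6
f 3 6 4
f 5 1 7
f 5 7 6
f 6 7 8
f 6 8 4
f 7 1 9
f 7 9 8
f 8 9 10
f 8 10 4
f 9 1 11
f 9 11 10
f 10 11 12
f 10 12 4
f 11 1 13
f 11 13 12
f 12 13 14
f 12 14 4
f 13 1 15
f 13 15 14
f 14 15 16
f 14 16 4
f 15 1 17
f 15 17 16
f 16 17 18
f 16 18 4
f 17 1 19
f 17 19 18
f 18 19 20
f 18 20 4
f 19 1 21
f 19 21 20
f 20 21 22
f 20 22 4
f 21 1 23
f 21 23 22
f 22 23 24
f 22 24 4
f 23 1 25
f 23 25 24
f 24 25 26
f 24 26 4
f 25 1 2
f 25 2 26
f 26 2 3
f 26 3 4
f 28 30 27
f 31 28 27
f 27 30 29
f 29 31 27
f 28 34 30
f 32 28 31
f 32 34 28
f 30 34 29
f 33 31 29
f 29 34 33
f 33 32 31
f 34 32 33
f 36 38 35
f 39 36 35
f 35 38 37
f 37 39 35
f 36 42 38
f 40 36 39
f 40 42 36
f 38 42 37
f 41 39 37
f 37 42 41
f 41 40 39
f 42 40 41
f 43 80 59
f 80 54 83
f 59 83 48
f 80 83 59
f 43 59 55
f 59 48 60
f 55 60 44
f 59 60 55
f 43 55 64
f 55 44 65
f 64 65 50
f 55 65 64
f 43 64 76
f 64 50 79
f 76 79 53
f 64 79 76
f 43 76 80
f 76 53 84
f 80 84 54
f 76 84 80
f 44 60 71
f 60 48 74
f 71 74 52
f 60 74 71
f 48 83 61
f 83 54 82
f 61 82 47
f 83 82 61
f 54 84 81
f 84 53 77
f 81 77 45
f 84 77 81
f 53 79 78
f 79 50 66
f 78 66 49
f 79 66 78
f 50 65 70
f 65 44 67
f 70 67 51
f 65 67 70
f 46 72 58
f 72 52 73
f 58 73 47
f 72 73 58
f 46 58 56
f 58 47 57
f 56 57 45
f 58 57 56
f 46 56 63
f 56 45 62
f 63 62 49
f 56 62 63
f 46 63 68
f 63 49 69
f 68 69 51
f 63 69 68
f 46 68 72
f 68 51 75
f 72 75 52
f 68 75 72
f 47 73 61
f 73 52 74
f 61 74 48
f 73 74 61
f 45 57 81
f 57 47 82
f 81 82 54
f 57 82 81
f 49 62 78
f 62 45 77
f 78 77 53
f 62 77 78
f 51 69 70
f 69 49 66
f 70 66 50
f 69 66 70
f 52 75 71
f 75 51 67
f 71 67 44
f 75 67 71



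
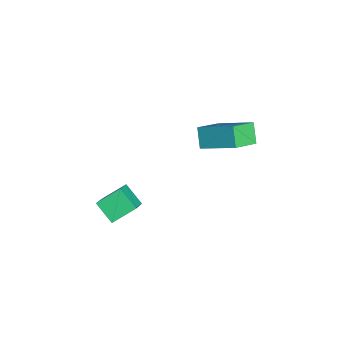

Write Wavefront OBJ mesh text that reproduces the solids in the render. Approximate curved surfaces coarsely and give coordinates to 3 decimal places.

v 2.176 -2.597 -2.951
v 1.912 -1.411 -2.217
v 3.023 -1.942 -3.706
v 2.758 -0.755 -2.972
v 3.442 -2.985 -1.868
v 3.177 -1.798 -1.134
v 4.288 -2.329 -2.623
v 4.024 -1.143 -1.889
v -0.287 2.307 -0.339
v 0.794 3.879 0.652
v -1.249 3.473 -1.14
v -0.167 5.045 -0.148
v 0.507 2.335 -1.252
v 1.589 3.907 -0.26
v -0.454 3.501 -2.052
v 0.627 5.073 -1.061
f 2 4 1
f 5 2 1
f 1 4 3
f 3 5 1
f 2 8 4
f 6 2 5
f 6 8 2
f 4 8 3
f 7 5 3
f 3 8 7
f 7 6 5
f 8 6 7
f 10 12 9
f 13 10 9
f 9 12 11
f 11 13 9
f 10 16 12
f 14 10 13
f 14 16 10
f 12 16 11
f 15 13 11
f 11 16 15
f 15 14 13
f 16 14 15



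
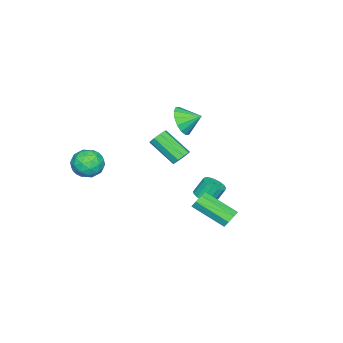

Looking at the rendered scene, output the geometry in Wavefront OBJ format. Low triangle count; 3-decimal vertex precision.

v 3.5 -1.887 1.82
v 4.306 -2.334 1.563
v 2.874 -3.246 2.217
v 3.68 -3.693 1.96
v 3.671 -3.127 2.731
v 4.059 -2.287 2.486
v 3.121 -3.293 1.294
v 3.509 -2.453 1.049
v 4.072 -3.203 1.238
v 4.412 -3.1 2.126
v 2.768 -2.48 1.654
v 3.108 -2.377 2.542
v 3.958 -1.991 1.657
v 3.222 -3.589 2.123
v 3.217 -3.256 2.577
v 3.691 -3.519 2.425
v 3.813 -1.964 2.2
v 4.287 -2.226 2.048
v 3.913 -2.693 2.735
v 2.893 -3.354 1.732
v 3.367 -3.616 1.58
v 3.489 -2.061 1.355
v 3.963 -2.324 1.203
v 3.267 -2.887 1.045
v 4.295 -2.764 1.315
v 3.926 -3.563 1.548
v 3.598 -3.328 1.156
v 3.826 -2.834 1.012
v 4.494 -2.704 1.837
v 4.126 -3.503 2.07
v 4.121 -3.171 2.523
v 4.349 -2.677 2.379
v 4.357 -3.215 1.646
v 3.054 -2.077 1.71
v 2.686 -2.876 1.943
v 2.831 -2.903 1.401
v 3.059 -2.409 1.257
v 3.254 -2.017 2.232
v 2.885 -2.816 2.465
v 3.354 -2.746 2.768
v 3.582 -2.252 2.624
v 2.823 -2.365 2.134
v 1.637 4.465 -1.334
v 2.203 4.374 -1.542
v 2.289 2.545 -0.515
v 1.723 2.635 -0.306
v 2.197 4.602 -1.135
v 2.283 2.773 -0.108
v 1.863 4.75 -0.845
v 1.949 2.921 0.183
v 1.397 4.731 -0.84
v 1.482 2.901 0.187
v 1.071 4.555 -1.125
v 1.157 2.726 -0.098
v 1.077 4.327 -1.532
v 1.163 2.498 -0.505
v 1.411 4.179 -1.823
v 1.497 2.35 -0.795
v 1.878 4.199 -1.827
v 1.963 2.369 -0.8
v -1.421 1.463 -2.483
v -0.815 1.305 -2.173
v -1.192 1.719 -1.226
v -1.799 1.877 -1.537
v -0.766 1.615 -2.289
v -1.144 2.029 -1.342
v -0.868 1.891 -2.45
v -1.245 2.305 -1.503
v -1.097 2.069 -2.619
v -1.474 2.482 -1.672
v -1.4 2.108 -2.756
v -1.777 2.521 -1.809
v -1.708 1.999 -2.831
v -2.085 2.412 -1.884
v -1.95 1.767 -2.827
v -2.327 2.181 -1.88
v -2.071 1.466 -2.744
v -2.448 1.88 -1.797
v -2.044 1.165 -2.601
v -2.421 1.578 -1.654
v -1.873 0.931 -2.431
v -2.25 1.345 -1.484
v -1.599 0.82 -2.273
v -1.977 1.233 -1.326
v -1.285 0.856 -2.164
v -1.662 1.269 -1.217
v -1.002 1.031 -2.127
v -1.379 1.444 -1.18
v -3.347 -0.844 1.747
v -2.754 -0.346 1.114
v -3.653 0.164 2.253
v -3.214 -0.367 0.878
v -3.71 -0.517 0.874
v -4.108 -0.754 1.105
v -4.302 -1.015 1.507
v -4.241 -1.231 1.974
v -3.939 -1.343 2.379
v -3.479 -1.321 2.615
v -2.984 -1.172 2.619
v -2.585 -0.935 2.388
v -2.391 -0.674 1.986
v -2.452 -0.458 1.52
v 1.455 1.535 2.355
v 1.749 1.214 1.972
v 1.559 -0.257 3.062
v 1.265 0.065 3.445
v 1.999 1.376 2.234
v 1.809 -0.095 3.324
v 1.995 1.612 2.553
v 1.805 0.141 3.642
v 1.738 1.813 2.779
v 1.548 0.342 3.868
v 1.348 1.884 2.807
v 1.159 0.413 3.896
v 1.009 1.791 2.623
v 0.819 0.321 3.713
v 0.878 1.58 2.315
v 0.688 0.109 3.404
v 1.017 1.347 2.025
v 0.827 -0.124 3.114
v 1.361 1.203 1.89
v 1.171 -0.268 2.979
f 1 38 17
f 38 12 41
f 17 41 6
f 38 41 17
f 1 17 13
f 17 6 18
f 13 18 2
f 17 18 13
f 1 13 22
f 13 2 23
f 22 23 8
f 13 23 22
f 1 22 34
f 22 8 37
f 34 37 11
f 22 37 34
f 1 34 38
f 34 11 42
f 38 42 12
f 34 42 38
f 2 18 29
f 18 6 32
f 29 32 10
f 18 32 29
f 6 41 19
f 41 12 40
f 19 40 5
f 41 40 19
f 12 42 39
f 42 11 35
f 39 35 3
f 42 35 39
f 11 37 36
f 37 8 24
f 36 24 7
f 37 24 36
f 8 23 28
f 23 2 25
f 28 25 9
f 23 25 28
f 4 30 16
f 30 10 31
f 16 31 5
f 30 31 16
f 4 16 14
f 16 5 15
f 14 15 3
f 16 15 14
f 4 14 21
f 14 3 20
f 21 20 7
f 14 20 21
f 4 21 26
f 21 7 27
f 26 27 9
f 21 27 26
f 4 26 30
f 26 9 33
f 30 33 10
f 26 33 30
f 5 31 19
f 31 10 32
f 19 32 6
f 31 32 19
f 3 15 39
f 15 5 40
f 39 40 12
f 15 40 39
f 7 20 36
f 20 3 35
f 36 35 11
f 20 35 36
f 9 27 28
f 27 7 24
f 28 24 8
f 27 24 28
f 10 33 29
f 33 9 25
f 29 25 2
f 33 25 29
f 44 43 47
f 44 47 45
f 45 47 48
f 45 48 46
f 47 43 49
f 47 49 48
f 48 49 50
f 48 50 46
f 49 43 51
f 49 51 50
f 50 51 52
f 50 52 46
f 51 43 53
f 51 53 52
f 52 53 54
f 52 54 46
f 53 43 55
f 53 55 54
f 54 55 56
f 54 56 46
f 55 43 57
f 55 57 56
f 56 57 58
f 56 58 46
f 57 43 59
f 57 59 58
f 58 59 60
f 58 60 46
f 59 43 44
f 59 44 60
f 60 44 45
f 60 45 46
f 62 61 65
f 62 65 63
f 63 65 66
f 63 66 64
f 65 61 67
f 65 67 66
f 66 67 68
f 66 68 64
f 67 61 69
f 67 69 68
f 68 69 70
f 68 70 64
f 69 61 71
f 69 71 70
f 70 71 72
f 70 72 64
f 71 61 73
f 71 73 72
f 72 73 74
f 72 74 64
f 73 61 75
f 73 75 74
f 74 75 76
f 74 76 64
f 75 61 77
f 75 77 76
f 76 77 78
f 76 78 64
f 77 61 79
f 77 79 78
f 78 79 80
f 78 80 64
f 79 61 81
f 79 81 80
f 80 81 82
f 80 82 64
f 81 61 83
f 81 83 82
f 82 83 84
f 82 84 64
f 83 61 85
f 83 85 84
f 84 85 86
f 84 86 64
f 85 61 87
f 85 87 86
f 86 87 88
f 86 88 64
f 87 61 62
f 87 62 88
f 88 62 63
f 88 63 64
f 90 89 92
f 90 92 91
f 92 89 93
f 92 93 91
f 93 89 94
f 93 94 91
f 94 89 95
f 94 95 91
f 95 89 96
f 95 96 91
f 96 89 97
f 96 97 91
f 97 89 98
f 97 98 91
f 98 89 99
f 98 99 91
f 99 89 100
f 99 100 91
f 100 89 101
f 100 101 91
f 101 89 102
f 101 102 91
f 102 89 90
f 102 90 91
f 104 103 107
f 104 107 105
f 105 107 108
f 105 108 106
f 107 103 109
f 107 109 108
f 108 109 110
f 108 110 106
f 109 103 111
f 109 111 110
f 110 111 112
f 110 112 106
f 111 103 113
f 111 113 112
f 112 113 114
f 112 114 106
f 113 103 115
f 113 115 114
f 114 115 116
f 114 116 106
f 115 103 117
f 115 117 116
f 116 117 118
f 116 118 106
f 117 103 119
f 117 119 118
f 118 119 120
f 118 120 106
f 119 103 121
f 119 121 120
f 120 121 122
f 120 122 106
f 121 103 104
f 121 104 122
f 122 104 105
f 122 105 106



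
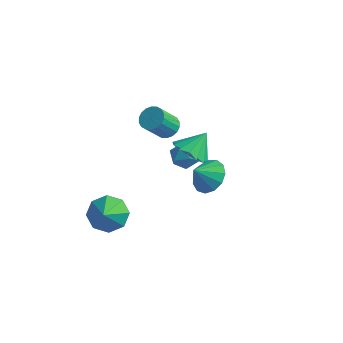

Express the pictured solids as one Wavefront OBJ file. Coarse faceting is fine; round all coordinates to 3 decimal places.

v -0.634 1.856 -0.105
v 0.266 1.976 -0.5
v -0.326 2.744 0.865
v -0.028 2.328 -0.729
v -0.484 2.553 -0.791
v -0.98 2.592 -0.669
v -1.384 2.433 -0.396
v -1.586 2.12 -0.044
v -1.533 1.736 0.291
v -1.239 1.384 0.52
v -0.783 1.159 0.582
v -0.287 1.12 0.46
v 0.116 1.279 0.186
v 0.319 1.592 -0.165
v -2.025 -2.634 -1.886
v -1.586 -3.165 -2.596
v -1.275 -3.926 -0.454
v -1.141 -2.612 -2.33
v -1.214 -2.072 -1.804
v -1.762 -1.861 -1.326
v -2.464 -2.102 -1.176
v -2.909 -2.655 -1.442
v -2.836 -3.195 -1.968
v -2.288 -3.406 -2.446
v -1.006 0.567 2.603
v -0.466 0.231 2.469
v -0.714 -0.622 3.602
v -1.254 -0.287 3.737
v -0.37 0.439 2.646
v -0.618 -0.415 3.779
v -0.401 0.672 2.815
v -0.648 -0.182 3.948
v -0.551 0.884 2.942
v -0.798 0.03 4.075
v -0.791 1.033 3.002
v -1.038 0.18 4.135
v -1.074 1.09 2.983
v -1.321 0.237 4.116
v -1.344 1.043 2.889
v -1.591 0.19 4.022
v -1.546 0.902 2.738
v -1.794 0.049 3.871
v -1.642 0.695 2.561
v -1.89 -0.159 3.694
v -1.612 0.462 2.392
v -1.859 -0.392 3.525
v -1.462 0.25 2.265
v -1.709 -0.604 3.398
v -1.222 0.1 2.205
v -1.469 -0.753 3.338
v -0.939 0.043 2.224
v -1.186 -0.81 3.357
v -0.669 0.09 2.318
v -0.916 -0.763 3.451
v 2.05 -0.591 1.556
v 2.804 -0.437 2.06
v 1.67 -1.249 2.324
v 2.459 -0.076 2.199
v 1.984 0.122 2.134
v 1.53 0.093 1.886
v 1.241 -0.153 1.532
v 1.209 -0.537 1.187
v 1.443 -0.939 0.958
v 1.871 -1.231 0.919
v 2.355 -1.319 1.083
v 2.742 -1.176 1.397
v 2.909 -0.847 1.761
v -2.023 3.323 -1.222
v -1.507 3.581 -1.776
v -1.713 2.099 -1.504
v -1.197 2.357 -2.058
v -1.045 2.478 -1.283
v -1.237 3.234 -1.108
v -1.983 2.446 -2.172
v -2.175 3.202 -1.997
v -1.483 3.039 -2.362
v -0.903 3.059 -1.813
v -2.317 2.621 -1.467
v -1.737 2.641 -0.918
f 2 1 4
f 2 4 3
f 4 1 5
f 4 5 3
f 5 1 6
f 5 6 3
f 6 1 7
f 6 7 3
f 7 1 8
f 7 8 3
f 8 1 9
f 8 9 3
f 9 1 10
f 9 10 3
f 10 1 11
f 10 11 3
f 11 1 12
f 11 12 3
f 12 1 13
f 12 13 3
f 13 1 14
f 13 14 3
f 14 1 2
f 14 2 3
f 16 15 18
f 16 18 17
f 18 15 19
f 18 19 17
f 19 15 20
f 19 20 17
f 20 15 21
f 20 21 17
f 21 15 22
f 21 22 17
f 22 15 23
f 22 23 17
f 23 15 24
f 23 24 17
f 24 15 16
f 24 16 17
f 26 25 29
f 26 29 27
f 27 29 30
f 27 30 28
f 29 25 31
f 29 31 30
f 30 31 32
f 30 32 28
f 31 25 33
f 31 33 32
f 32 33 34
f 32 34 28
f 33 25 35
f 33 35 34
f 34 35 36
f 34 36 28
f 35 25 37
f 35 37 36
f 36 37 38
f 36 38 28
f 37 25 39
f 37 39 38
f 38 39 40
f 38 40 28
f 39 25 41
f 39 41 40
f 40 41 42
f 40 42 28
f 41 25 43
f 41 43 42
f 42 43 44
f 42 44 28
f 43 25 45
f 43 45 44
f 44 45 46
f 44 46 28
f 45 25 47
f 45 47 46
f 46 47 48
f 46 48 28
f 47 25 49
f 47 49 48
f 48 49 50
f 48 50 28
f 49 25 51
f 49 51 50
f 50 51 52
f 50 52 28
f 51 25 53
f 51 53 52
f 52 53 54
f 52 54 28
f 53 25 26
f 53 26 54
f 54 26 27
f 54 27 28
f 56 55 58
f 56 58 57
f 58 55 59
f 58 59 57
f 59 55 60
f 59 60 57
f 60 55 61
f 60 61 57
f 61 55 62
f 61 62 57
f 62 55 63
f 62 63 57
f 63 55 64
f 63 64 57
f 64 55 65
f 64 65 57
f 65 55 66
f 65 66 57
f 66 55 67
f 66 67 57
f 67 55 56
f 67 56 57
f 68 79 73
f 68 73 69
f 68 69 75
f 68 75 78
f 68 78 79
f 69 73 77
f 73 79 72
f 79 78 70
f 78 75 74
f 75 69 76
f 71 77 72
f 71 72 70
f 71 70 74
f 71 74 76
f 71 76 77
f 72 77 73
f 70 72 79
f 74 70 78
f 76 74 75
f 77 76 69



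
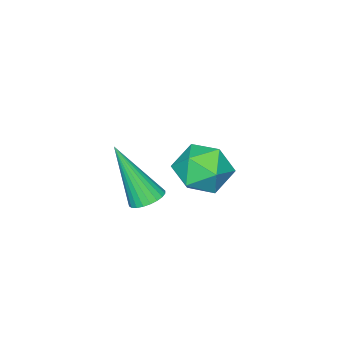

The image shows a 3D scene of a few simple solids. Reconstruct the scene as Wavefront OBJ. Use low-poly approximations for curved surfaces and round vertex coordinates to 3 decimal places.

v 0.102 -0.486 -1.552
v 0.655 -1.163 -2.035
v -1.195 -1.437 -1.705
v -0.642 -2.114 -2.188
v -0.493 -1.95 -1.214
v 0.309 -1.362 -1.12
v -0.849 -1.238 -2.62
v -0.047 -0.65 -2.526
v 0.067 -1.628 -2.696
v 0.288 -2.068 -1.826
v -0.828 -0.532 -1.914
v -0.607 -0.972 -1.044
v 3.025 -0.539 -0.919
v 3.354 -0.119 -0.75
v 3.295 -1.501 0.939
v 3.158 -0.048 -0.685
v 2.941 -0.053 -0.656
v 2.738 -0.131 -0.667
v 2.578 -0.271 -0.716
v 2.486 -0.453 -0.797
v 2.476 -0.647 -0.896
v 2.55 -0.825 -0.998
v 2.697 -0.96 -1.089
v 2.893 -1.03 -1.154
v 3.11 -1.026 -1.183
v 3.313 -0.948 -1.172
v 3.473 -0.807 -1.123
v 3.565 -0.626 -1.042
v 3.575 -0.432 -0.943
v 3.501 -0.254 -0.84
f 1 12 6
f 1 6 2
f 1 2 8
f 1 8 11
f 1 11 12
f 2 6 10
f 6 12 5
f 12 11 3
f 11 8 7
f 8 2 9
f 4 10 5
f 4 5 3
f 4 3 7
f 4 7 9
f 4 9 10
f 5 10 6
f 3 5 12
f 7 3 11
f 9 7 8
f 10 9 2
f 14 13 16
f 14 16 15
f 16 13 17
f 16 17 15
f 17 13 18
f 17 18 15
f 18 13 19
f 18 19 15
f 19 13 20
f 19 20 15
f 20 13 21
f 20 21 15
f 21 13 22
f 21 22 15
f 22 13 23
f 22 23 15
f 23 13 24
f 23 24 15
f 24 13 25
f 24 25 15
f 25 13 26
f 25 26 15
f 26 13 27
f 26 27 15
f 27 13 28
f 27 28 15
f 28 13 29
f 28 29 15
f 29 13 30
f 29 30 15
f 30 13 14
f 30 14 15



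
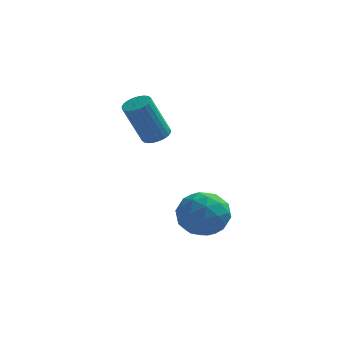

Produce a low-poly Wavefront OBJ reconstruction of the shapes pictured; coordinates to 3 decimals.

v 1.766 1.75 2.381
v 2.356 1.93 2.643
v 1.544 1.69 4.64
v 0.954 1.51 4.379
v 2.237 2.162 2.622
v 1.425 1.921 4.62
v 2.046 2.331 2.565
v 1.233 2.09 4.563
v 1.812 2.412 2.479
v 1 2.171 4.477
v 1.571 2.392 2.379
v 0.759 2.151 4.377
v 1.36 2.274 2.279
v 0.548 2.033 4.277
v 1.211 2.077 2.195
v 0.399 1.836 4.193
v 1.146 1.83 2.139
v 0.334 1.589 4.137
v 1.176 1.57 2.12
v 0.364 1.33 4.117
v 1.295 1.339 2.14
v 0.483 1.098 4.138
v 1.487 1.17 2.197
v 0.674 0.929 4.195
v 1.72 1.089 2.283
v 0.908 0.848 4.281
v 1.961 1.109 2.383
v 1.149 0.868 4.381
v 2.172 1.227 2.483
v 1.36 0.986 4.481
v 2.321 1.424 2.567
v 1.509 1.183 4.565
v 2.386 1.671 2.623
v 1.574 1.43 4.621
v 2.805 0.147 -1.515
v 3.33 0.512 -0.464
v 4.41 -0.952 -1.936
v 4.935 -0.587 -0.885
v 3.959 -1.335 -0.857
v 2.967 -0.656 -0.597
v 4.773 0.216 -1.803
v 3.781 0.895 -1.543
v 4.547 0.555 -0.642
v 4.044 -0.404 -0.058
v 3.696 -0.036 -2.342
v 3.193 -0.995 -1.758
v 2.926 0.426 -0.952
v 4.814 -0.866 -1.448
v 4.24 -1.306 -1.431
v 4.549 -1.091 -0.814
v 2.713 -0.261 -1.031
v 3.022 -0.046 -0.413
v 3.392 -1.132 -0.644
v 4.718 -0.394 -1.987
v 5.027 -0.179 -1.369
v 3.191 0.651 -1.586
v 3.5 0.866 -0.969
v 4.348 0.692 -1.756
v 3.95 0.665 -0.439
v 4.894 0.02 -0.687
v 4.798 0.492 -1.226
v 4.215 0.891 -1.073
v 3.655 0.102 -0.096
v 4.598 -0.544 -0.343
v 4.024 -0.984 -0.327
v 3.441 -0.585 -0.174
v 4.37 0.127 -0.201
v 3.142 0.104 -2.057
v 4.085 -0.542 -2.304
v 4.299 0.145 -2.226
v 3.716 0.544 -2.073
v 2.846 -0.46 -1.713
v 3.79 -1.105 -1.961
v 3.525 -1.331 -1.327
v 2.942 -0.932 -1.174
v 3.37 -0.567 -2.199
f 2 1 5
f 2 5 3
f 3 5 6
f 3 6 4
f 5 1 7
f 5 7 6
f 6 7 8
f 6 8 4
f 7 1 9
f 7 9 8
f 8 9 10
f 8 10 4
f 9 1 11
f 9 11 10
f 10 11 12
f 10 12 4
f 11 1 13
f 11 13 12
f 12 13 14
f 12 14 4
f 13 1 15
f 13 15 14
f 14 15 16
f 14 16 4
f 15 1 17
f 15 17 16
f 16 17 18
f 16 18 4
f 17 1 19
f 17 19 18
f 18 19 20
f 18 20 4
f 19 1 21
f 19 21 20
f 20 21 22
f 20 22 4
f 21 1 23
f 21 23 22
f 22 23 24
f 22 24 4
f 23 1 25
f 23 25 24
f 24 25 26
f 24 26 4
f 25 1 27
f 25 27 26
f 26 27 28
f 26 28 4
f 27 1 29
f 27 29 28
f 28 29 30
f 28 30 4
f 29 1 31
f 29 31 30
f 30 31 32
f 30 32 4
f 31 1 33
f 31 33 32
f 32 33 34
f 32 34 4
f 33 1 2
f 33 2 34
f 34 2 3
f 34 3 4
f 35 72 51
f 72 46 75
f 51 75 40
f 72 75 51
f 35 51 47
f 51 40 52
f 47 52 36
f 51 52 47
f 35 47 56
f 47 36 57
f 56 57 42
f 47 57 56
f 35 56 68
f 56 42 71
f 68 71 45
f 56 71 68
f 35 68 72
f 68 45 76
f 72 76 46
f 68 76 72
f 36 52 63
f 52 40 66
f 63 66 44
f 52 66 63
f 40 75 53
f 75 46 74
f 53 74 39
f 75 74 53
f 46 76 73
f 76 45 69
f 73 69 37
f 76 69 73
f 45 71 70
f 71 42 58
f 70 58 41
f 71 58 70
f 42 57 62
f 57 36 59
f 62 59 43
f 57 59 62
f 38 64 50
f 64 44 65
f 50 65 39
f 64 65 50
f 38 50 48
f 50 39 49
f 48 49 37
f 50 49 48
f 38 48 55
f 48 37 54
f 55 54 41
f 48 54 55
f 38 55 60
f 55 41 61
f 60 61 43
f 55 61 60
f 38 60 64
f 60 43 67
f 64 67 44
f 60 67 64
f 39 65 53
f 65 44 66
f 53 66 40
f 65 66 53
f 37 49 73
f 49 39 74
f 73 74 46
f 49 74 73
f 41 54 70
f 54 37 69
f 70 69 45
f 54 69 70
f 43 61 62
f 61 41 58
f 62 58 42
f 61 58 62
f 44 67 63
f 67 43 59
f 63 59 36
f 67 59 63



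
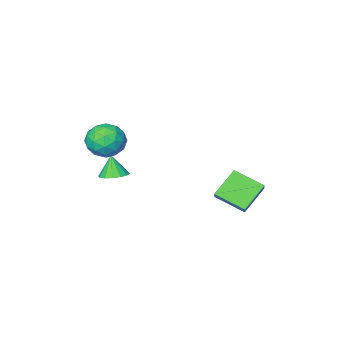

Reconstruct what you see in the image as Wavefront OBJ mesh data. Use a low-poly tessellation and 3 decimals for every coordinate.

v 2.624 -0.014 -1.591
v 3.304 -0.476 -1.707
v 2.556 -0.426 -0.349
v 3.45 -0.094 -1.573
v 3.374 0.308 -1.443
v 3.098 0.625 -1.354
v 2.694 0.77 -1.327
v 2.272 0.705 -1.372
v 1.944 0.447 -1.475
v 1.798 0.066 -1.609
v 1.873 -0.337 -1.739
v 2.15 -0.653 -1.828
v 2.554 -0.798 -1.854
v 2.976 -0.733 -1.81
v -3.007 3.806 -4.287
v -2.07 2.344 -3.565
v -4.459 3.455 -3.112
v -3.522 1.993 -2.391
v -2.638 4.347 -3.669
v -1.701 2.885 -2.948
v -4.09 3.996 -2.495
v -3.153 2.534 -1.773
v 2.209 -0.476 1.384
v 2.664 0.228 2.181
v 3.616 -0.068 0.219
v 4.071 0.636 1.016
v 4.07 -0.508 1.188
v 3.2 -0.76 1.908
v 3.08 0.92 0.492
v 2.21 0.668 1.212
v 3.202 1.091 1.63
v 3.814 0.208 2.06
v 2.466 -0.048 0.34
v 3.078 -0.931 0.77
v 2.313 -0.16 1.884
v 3.967 0.32 0.516
v 3.966 -0.352 0.617
v 4.234 0.061 1.085
v 2.628 -0.741 1.724
v 2.896 -0.327 2.192
v 3.722 -0.759 1.609
v 3.384 0.487 0.208
v 3.652 0.901 0.676
v 2.046 0.099 1.315
v 2.314 0.512 1.783
v 2.558 0.919 0.791
v 2.897 0.761 2.029
v 3.724 1.001 1.344
v 3.141 1.168 1.036
v 2.63 1.02 1.459
v 3.256 0.242 2.282
v 4.084 0.482 1.597
v 4.083 -0.19 1.698
v 3.572 -0.338 2.121
v 3.573 0.75 1.958
v 2.196 -0.322 0.803
v 3.024 -0.082 0.118
v 2.708 0.498 0.279
v 2.197 0.35 0.702
v 2.556 -0.841 1.056
v 3.383 -0.601 0.371
v 3.65 -0.86 0.941
v 3.139 -1.008 1.364
v 2.707 -0.59 0.442
f 2 1 4
f 2 4 3
f 4 1 5
f 4 5 3
f 5 1 6
f 5 6 3
f 6 1 7
f 6 7 3
f 7 1 8
f 7 8 3
f 8 1 9
f 8 9 3
f 9 1 10
f 9 10 3
f 10 1 11
f 10 11 3
f 11 1 12
f 11 12 3
f 12 1 13
f 12 13 3
f 13 1 14
f 13 14 3
f 14 1 2
f 14 2 3
f 16 18 15
f 19 16 15
f 15 18 17
f 17 19 15
f 16 22 18
f 20 16 19
f 20 22 16
f 18 22 17
f 21 19 17
f 17 22 21
f 21 20 19
f 22 20 21
f 23 60 39
f 60 34 63
f 39 63 28
f 60 63 39
f 23 39 35
f 39 28 40
f 35 40 24
f 39 40 35
f 23 35 44
f 35 24 45
f 44 45 30
f 35 45 44
f 23 44 56
f 44 30 59
f 56 59 33
f 44 59 56
f 23 56 60
f 56 33 64
f 60 64 34
f 56 64 60
f 24 40 51
f 40 28 54
f 51 54 32
f 40 54 51
f 28 63 41
f 63 34 62
f 41 62 27
f 63 62 41
f 34 64 61
f 64 33 57
f 61 57 25
f 64 57 61
f 33 59 58
f 59 30 46
f 58 46 29
f 59 46 58
f 30 45 50
f 45 24 47
f 50 47 31
f 45 47 50
f 26 52 38
f 52 32 53
f 38 53 27
f 52 53 38
f 26 38 36
f 38 27 37
f 36 37 25
f 38 37 36
f 26 36 43
f 36 25 42
f 43 42 29
f 36 42 43
f 26 43 48
f 43 29 49
f 48 49 31
f 43 49 48
f 26 48 52
f 48 31 55
f 52 55 32
f 48 55 52
f 27 53 41
f 53 32 54
f 41 54 28
f 53 54 41
f 25 37 61
f 37 27 62
f 61 62 34
f 37 62 61
f 29 42 58
f 42 25 57
f 58 57 33
f 42 57 58
f 31 49 50
f 49 29 46
f 50 46 30
f 49 46 50
f 32 55 51
f 55 31 47
f 51 47 24
f 55 47 51



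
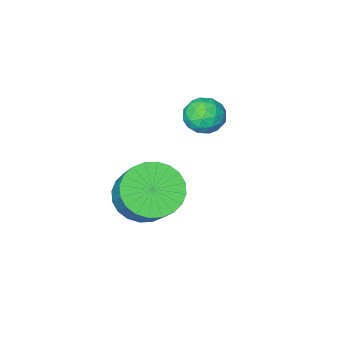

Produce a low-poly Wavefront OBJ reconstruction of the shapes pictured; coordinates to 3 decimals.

v 0.32 0.67 1.521
v 0.634 0.393 2.021
v 0.386 -0.233 0.979
v 0.7 -0.51 1.479
v 0.069 -0.355 1.535
v 0.028 0.203 1.87
v 0.992 -0.043 1.13
v 0.951 0.515 1.465
v 1.049 -0.048 1.779
v 0.478 -0.24 2.03
v 0.542 0.4 0.97
v -0.029 0.208 1.221
v 0.471 0.611 1.818
v 0.549 -0.451 1.182
v 0.178 -0.359 1.215
v 0.362 -0.522 1.509
v 0.115 0.499 1.73
v 0.299 0.336 2.024
v -0.032 -0.103 1.739
v 0.721 -0.176 0.976
v 0.905 -0.339 1.27
v 0.658 0.682 1.491
v 0.842 0.519 1.785
v 1.052 0.263 1.261
v 0.899 0.189 1.97
v 0.938 -0.342 1.652
v 1.11 -0.068 1.446
v 1.086 0.26 1.643
v 0.564 0.075 2.118
v 0.603 -0.455 1.799
v 0.232 -0.364 1.832
v 0.208 -0.036 2.029
v 0.808 -0.184 1.975
v 0.417 0.615 1.201
v 0.456 0.085 0.882
v 0.812 0.196 0.971
v 0.788 0.524 1.168
v 0.082 0.502 1.348
v 0.121 -0.029 1.03
v -0.066 -0.1 1.357
v -0.09 0.228 1.554
v 0.212 0.344 1.025
v 3.232 1.52 0.318
v 4.063 1.587 0.036
v 4.379 2.647 1.22
v 3.548 2.58 1.502
v 3.91 1.835 -0.145
v 4.227 2.895 1.038
v 3.655 2.035 -0.256
v 3.971 3.095 0.927
v 3.334 2.157 -0.28
v 3.651 3.217 0.904
v 2.999 2.182 -0.212
v 3.315 3.242 0.971
v 2.698 2.106 -0.064
v 3.015 3.166 1.119
v 2.479 1.941 0.142
v 2.796 3.001 1.326
v 2.375 1.712 0.375
v 2.691 2.772 1.559
v 2.401 1.453 0.6
v 2.717 2.513 1.784
v 2.553 1.205 0.782
v 2.87 2.265 1.965
v 2.809 1.005 0.893
v 3.125 2.065 2.076
v 3.129 0.883 0.916
v 3.446 1.943 2.1
v 3.465 0.858 0.849
v 3.781 1.918 2.032
v 3.765 0.934 0.701
v 4.082 1.994 1.884
v 3.984 1.099 0.494
v 4.301 2.159 1.678
v 4.089 1.328 0.261
v 4.405 2.388 1.445
f 1 38 17
f 38 12 41
f 17 41 6
f 38 41 17
f 1 17 13
f 17 6 18
f 13 18 2
f 17 18 13
f 1 13 22
f 13 2 23
f 22 23 8
f 13 23 22
f 1 22 34
f 22 8 37
f 34 37 11
f 22 37 34
f 1 34 38
f 34 11 42
f 38 42 12
f 34 42 38
f 2 18 29
f 18 6 32
f 29 32 10
f 18 32 29
f 6 41 19
f 41 12 40
f 19 40 5
f 41 40 19
f 12 42 39
f 42 11 35
f 39 35 3
f 42 35 39
f 11 37 36
f 37 8 24
f 36 24 7
f 37 24 36
f 8 23 28
f 23 2 25
f 28 25 9
f 23 25 28
f 4 30 16
f 30 10 31
f 16 31 5
f 30 31 16
f 4 16 14
f 16 5 15
f 14 15 3
f 16 15 14
f 4 14 21
f 14 3 20
f 21 20 7
f 14 20 21
f 4 21 26
f 21 7 27
f 26 27 9
f 21 27 26
f 4 26 30
f 26 9 33
f 30 33 10
f 26 33 30
f 5 31 19
f 31 10 32
f 19 32 6
f 31 32 19
f 3 15 39
f 15 5 40
f 39 40 12
f 15 40 39
f 7 20 36
f 20 3 35
f 36 35 11
f 20 35 36
f 9 27 28
f 27 7 24
f 28 24 8
f 27 24 28
f 10 33 29
f 33 9 25
f 29 25 2
f 33 25 29
f 44 43 47
f 44 47 45
f 45 47 48
f 45 48 46
f 47 43 49
f 47 49 48
f 48 49 50
f 48 50 46
f 49 43 51
f 49 51 50
f 50 51 52
f 50 52 46
f 51 43 53
f 51 53 52
f 52 53 54
f 52 54 46
f 53 43 55
f 53 55 54
f 54 55 56
f 54 56 46
f 55 43 57
f 55 57 56
f 56 57 58
f 56 58 46
f 57 43 59
f 57 59 58
f 58 59 60
f 58 60 46
f 59 43 61
f 59 61 60
f 60 61 62
f 60 62 46
f 61 43 63
f 61 63 62
f 62 63 64
f 62 64 46
f 63 43 65
f 63 65 64
f 64 65 66
f 64 66 46
f 65 43 67
f 65 67 66
f 66 67 68
f 66 68 46
f 67 43 69
f 67 69 68
f 68 69 70
f 68 70 46
f 69 43 71
f 69 71 70
f 70 71 72
f 70 72 46
f 71 43 73
f 71 73 72
f 72 73 74
f 72 74 46
f 73 43 75
f 73 75 74
f 74 75 76
f 74 76 46
f 75 43 44
f 75 44 76
f 76 44 45
f 76 45 46

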